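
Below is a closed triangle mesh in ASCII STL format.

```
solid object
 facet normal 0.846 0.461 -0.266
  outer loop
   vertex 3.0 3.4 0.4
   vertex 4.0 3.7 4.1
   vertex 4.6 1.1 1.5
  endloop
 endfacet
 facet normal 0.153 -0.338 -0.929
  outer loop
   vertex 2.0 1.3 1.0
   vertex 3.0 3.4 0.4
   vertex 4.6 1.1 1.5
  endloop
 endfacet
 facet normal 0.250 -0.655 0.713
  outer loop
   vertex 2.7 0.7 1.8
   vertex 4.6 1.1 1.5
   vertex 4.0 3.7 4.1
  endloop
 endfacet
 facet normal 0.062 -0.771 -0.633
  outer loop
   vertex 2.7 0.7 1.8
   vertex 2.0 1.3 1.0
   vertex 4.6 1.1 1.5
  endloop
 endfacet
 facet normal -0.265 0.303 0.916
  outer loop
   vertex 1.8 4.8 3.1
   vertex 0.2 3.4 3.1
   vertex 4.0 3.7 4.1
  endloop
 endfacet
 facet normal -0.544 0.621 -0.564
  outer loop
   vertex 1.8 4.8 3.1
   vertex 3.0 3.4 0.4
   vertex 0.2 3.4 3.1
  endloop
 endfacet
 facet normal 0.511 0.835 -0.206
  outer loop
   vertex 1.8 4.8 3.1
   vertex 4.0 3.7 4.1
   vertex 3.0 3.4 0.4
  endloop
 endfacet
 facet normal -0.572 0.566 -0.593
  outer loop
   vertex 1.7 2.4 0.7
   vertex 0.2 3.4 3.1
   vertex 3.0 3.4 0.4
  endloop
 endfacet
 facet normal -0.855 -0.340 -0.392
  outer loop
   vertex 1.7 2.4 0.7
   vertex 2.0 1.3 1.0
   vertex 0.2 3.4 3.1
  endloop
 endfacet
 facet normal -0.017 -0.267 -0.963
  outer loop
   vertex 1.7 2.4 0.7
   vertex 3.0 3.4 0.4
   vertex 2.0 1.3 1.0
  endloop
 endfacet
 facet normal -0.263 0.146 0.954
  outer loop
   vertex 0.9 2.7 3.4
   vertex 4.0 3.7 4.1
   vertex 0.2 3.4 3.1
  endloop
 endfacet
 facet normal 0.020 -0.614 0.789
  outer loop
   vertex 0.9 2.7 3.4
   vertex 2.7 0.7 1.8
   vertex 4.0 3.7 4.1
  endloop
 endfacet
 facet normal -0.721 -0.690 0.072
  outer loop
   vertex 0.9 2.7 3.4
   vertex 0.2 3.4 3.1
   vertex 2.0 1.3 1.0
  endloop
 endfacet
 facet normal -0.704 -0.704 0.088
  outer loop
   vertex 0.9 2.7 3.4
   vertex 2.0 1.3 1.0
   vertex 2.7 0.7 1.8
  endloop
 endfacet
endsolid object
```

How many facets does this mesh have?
14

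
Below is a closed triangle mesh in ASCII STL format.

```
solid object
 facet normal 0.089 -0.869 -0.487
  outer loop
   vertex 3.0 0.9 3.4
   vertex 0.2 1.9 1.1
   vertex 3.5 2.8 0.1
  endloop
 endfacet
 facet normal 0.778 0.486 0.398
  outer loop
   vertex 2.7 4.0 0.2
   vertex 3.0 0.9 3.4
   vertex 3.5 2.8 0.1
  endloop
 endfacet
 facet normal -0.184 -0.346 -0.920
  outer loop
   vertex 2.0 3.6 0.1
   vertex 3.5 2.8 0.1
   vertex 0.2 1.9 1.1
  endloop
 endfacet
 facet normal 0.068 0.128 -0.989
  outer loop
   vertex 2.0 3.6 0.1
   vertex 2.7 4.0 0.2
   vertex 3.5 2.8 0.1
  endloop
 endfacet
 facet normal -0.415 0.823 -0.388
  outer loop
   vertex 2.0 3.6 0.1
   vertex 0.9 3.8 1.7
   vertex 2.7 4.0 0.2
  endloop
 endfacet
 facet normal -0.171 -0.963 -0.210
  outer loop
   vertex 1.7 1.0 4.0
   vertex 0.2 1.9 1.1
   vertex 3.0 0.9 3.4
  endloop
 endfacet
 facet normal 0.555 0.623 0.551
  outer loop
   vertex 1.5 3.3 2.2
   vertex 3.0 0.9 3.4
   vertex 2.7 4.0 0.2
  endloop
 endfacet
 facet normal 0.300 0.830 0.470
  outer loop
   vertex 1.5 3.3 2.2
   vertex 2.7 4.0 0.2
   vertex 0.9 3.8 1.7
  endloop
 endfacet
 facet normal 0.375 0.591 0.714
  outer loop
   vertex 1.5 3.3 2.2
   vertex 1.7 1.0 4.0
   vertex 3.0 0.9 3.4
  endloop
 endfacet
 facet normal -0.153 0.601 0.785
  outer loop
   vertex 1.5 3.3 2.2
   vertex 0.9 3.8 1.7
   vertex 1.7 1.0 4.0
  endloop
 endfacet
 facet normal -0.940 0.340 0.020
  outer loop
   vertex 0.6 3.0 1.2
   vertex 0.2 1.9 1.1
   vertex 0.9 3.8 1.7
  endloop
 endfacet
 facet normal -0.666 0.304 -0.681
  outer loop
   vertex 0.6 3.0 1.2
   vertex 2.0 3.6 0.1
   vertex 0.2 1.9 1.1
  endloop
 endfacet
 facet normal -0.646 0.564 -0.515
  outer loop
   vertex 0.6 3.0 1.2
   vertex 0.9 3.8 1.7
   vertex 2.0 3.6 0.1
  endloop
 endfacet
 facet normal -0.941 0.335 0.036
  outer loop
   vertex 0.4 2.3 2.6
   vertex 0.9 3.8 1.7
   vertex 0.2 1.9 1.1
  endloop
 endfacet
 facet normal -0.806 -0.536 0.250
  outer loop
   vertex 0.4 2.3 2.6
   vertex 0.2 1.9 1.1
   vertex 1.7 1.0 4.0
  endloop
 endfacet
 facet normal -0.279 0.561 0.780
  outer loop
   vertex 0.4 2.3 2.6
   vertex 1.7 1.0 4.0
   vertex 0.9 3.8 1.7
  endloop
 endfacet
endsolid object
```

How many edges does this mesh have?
24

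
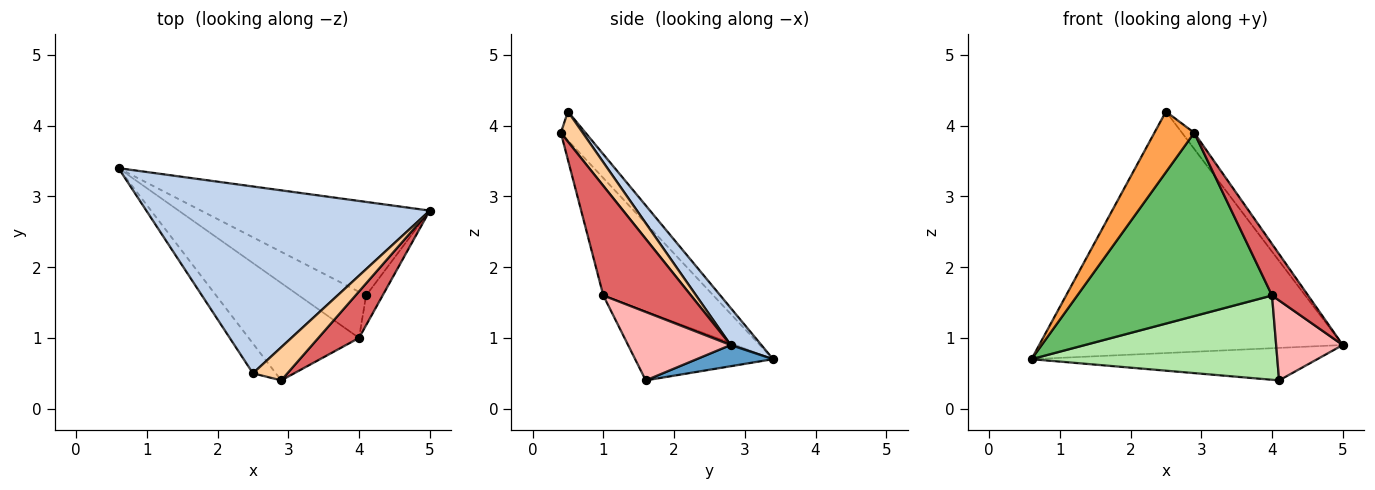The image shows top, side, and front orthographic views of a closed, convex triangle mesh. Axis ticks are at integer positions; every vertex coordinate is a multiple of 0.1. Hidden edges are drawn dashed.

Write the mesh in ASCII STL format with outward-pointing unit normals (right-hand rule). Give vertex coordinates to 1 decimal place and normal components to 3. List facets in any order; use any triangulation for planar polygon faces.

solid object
 facet normal 0.087 0.327 -0.941
  outer loop
   vertex 4.1 1.6 0.4
   vertex 0.6 3.4 0.7
   vertex 5.0 2.8 0.9
  endloop
 endfacet
 facet normal 0.080 0.788 0.610
  outer loop
   vertex 2.5 0.5 4.2
   vertex 5.0 2.8 0.9
   vertex 0.6 3.4 0.7
  endloop
 endfacet
 facet normal -0.486 -0.784 -0.386
  outer loop
   vertex 2.5 0.5 4.2
   vertex 0.6 3.4 0.7
   vertex 2.9 0.4 3.9
  endloop
 endfacet
 facet normal 0.617 0.345 0.708
  outer loop
   vertex 2.5 0.5 4.2
   vertex 2.9 0.4 3.9
   vertex 5.0 2.8 0.9
  endloop
 endfacet
 facet normal -0.447 -0.790 -0.420
  outer loop
   vertex 4.0 1.0 1.6
   vertex 2.9 0.4 3.9
   vertex 0.6 3.4 0.7
  endloop
 endfacet
 facet normal -0.442 -0.787 -0.430
  outer loop
   vertex 4.0 1.0 1.6
   vertex 0.6 3.4 0.7
   vertex 4.1 1.6 0.4
  endloop
 endfacet
 facet normal 0.875 -0.360 0.325
  outer loop
   vertex 4.0 1.0 1.6
   vertex 5.0 2.8 0.9
   vertex 2.9 0.4 3.9
  endloop
 endfacet
 facet normal 0.822 -0.534 -0.198
  outer loop
   vertex 4.0 1.0 1.6
   vertex 4.1 1.6 0.4
   vertex 5.0 2.8 0.9
  endloop
 endfacet
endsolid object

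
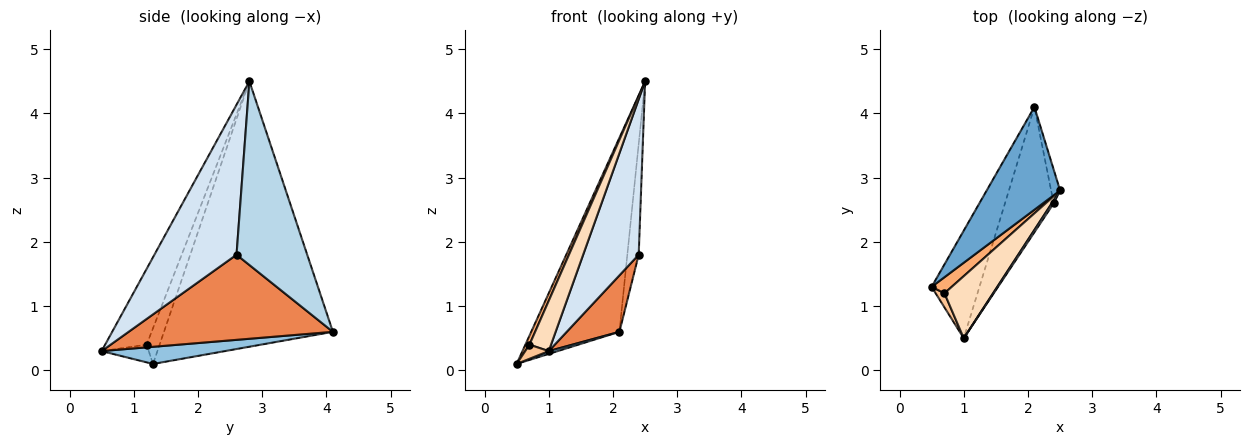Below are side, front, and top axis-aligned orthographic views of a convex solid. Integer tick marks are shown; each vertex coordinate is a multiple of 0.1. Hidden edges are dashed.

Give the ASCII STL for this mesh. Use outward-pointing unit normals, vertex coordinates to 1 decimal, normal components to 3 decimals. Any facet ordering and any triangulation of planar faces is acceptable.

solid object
 facet normal -0.861 0.449 0.238
  outer loop
   vertex 2.1 4.1 0.6
   vertex 0.5 1.3 0.1
   vertex 2.5 2.8 4.5
  endloop
 endfacet
 facet normal 0.337 -0.025 -0.941
  outer loop
   vertex 1.0 0.5 0.3
   vertex 0.5 1.3 0.1
   vertex 2.1 4.1 0.6
  endloop
 endfacet
 facet normal 0.986 0.159 -0.048
  outer loop
   vertex 2.4 2.6 1.8
   vertex 2.1 4.1 0.6
   vertex 2.5 2.8 4.5
  endloop
 endfacet
 facet normal 0.828 -0.560 0.011
  outer loop
   vertex 2.4 2.6 1.8
   vertex 2.5 2.8 4.5
   vertex 1.0 0.5 0.3
  endloop
 endfacet
 facet normal 0.847 -0.218 -0.485
  outer loop
   vertex 2.4 2.6 1.8
   vertex 1.0 0.5 0.3
   vertex 2.1 4.1 0.6
  endloop
 endfacet
 facet normal -0.841 -0.265 0.472
  outer loop
   vertex 0.7 1.2 0.4
   vertex 2.5 2.8 4.5
   vertex 0.5 1.3 0.1
  endloop
 endfacet
 facet normal -0.816 -0.408 0.408
  outer loop
   vertex 0.7 1.2 0.4
   vertex 0.5 1.3 0.1
   vertex 1.0 0.5 0.3
  endloop
 endfacet
 facet normal -0.771 -0.401 0.495
  outer loop
   vertex 0.7 1.2 0.4
   vertex 1.0 0.5 0.3
   vertex 2.5 2.8 4.5
  endloop
 endfacet
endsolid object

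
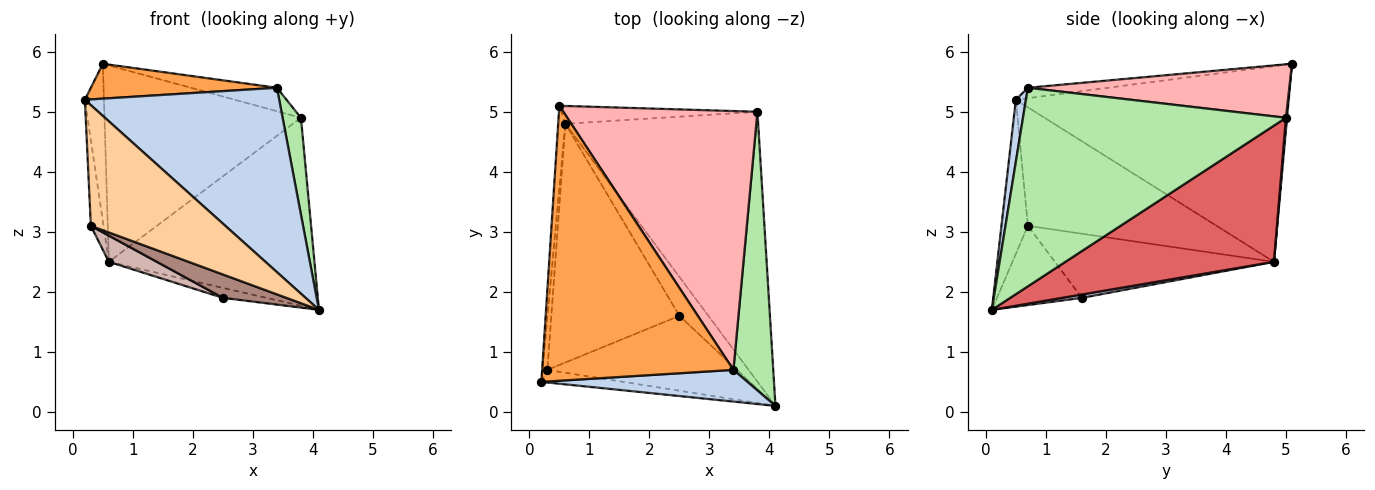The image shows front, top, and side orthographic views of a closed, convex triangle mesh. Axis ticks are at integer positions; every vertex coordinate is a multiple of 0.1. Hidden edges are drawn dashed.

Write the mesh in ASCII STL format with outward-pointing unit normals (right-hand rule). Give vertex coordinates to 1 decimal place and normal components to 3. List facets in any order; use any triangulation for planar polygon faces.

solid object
 facet normal -0.997 0.070 -0.037
  outer loop
   vertex 0.6 4.8 2.5
   vertex 0.2 0.5 5.2
   vertex 0.5 5.1 5.8
  endloop
 endfacet
 facet normal 0.051 -0.984 0.169
  outer loop
   vertex 3.4 0.7 5.4
   vertex 0.2 0.5 5.2
   vertex 4.1 0.1 1.7
  endloop
 endfacet
 facet normal -0.054 -0.126 0.991
  outer loop
   vertex 3.4 0.7 5.4
   vertex 0.5 5.1 5.8
   vertex 0.2 0.5 5.2
  endloop
 endfacet
 facet normal -0.192 -0.976 -0.102
  outer loop
   vertex 0.3 0.7 3.1
   vertex 4.1 0.1 1.7
   vertex 0.2 0.5 5.2
  endloop
 endfacet
 facet normal -0.997 0.067 -0.041
  outer loop
   vertex 0.3 0.7 3.1
   vertex 0.2 0.5 5.2
   vertex 0.6 4.8 2.5
  endloop
 endfacet
 facet normal 0.978 -0.068 0.196
  outer loop
   vertex 3.8 5.0 4.9
   vertex 3.4 0.7 5.4
   vertex 4.1 0.1 1.7
  endloop
 endfacet
 facet normal 0.502 0.494 -0.710
  outer loop
   vertex 3.8 5.0 4.9
   vertex 4.1 0.1 1.7
   vertex 0.6 4.8 2.5
  endloop
 endfacet
 facet normal 0.265 0.087 0.960
  outer loop
   vertex 3.8 5.0 4.9
   vertex 0.5 5.1 5.8
   vertex 3.4 0.7 5.4
  endloop
 endfacet
 facet normal 0.006 0.996 -0.090
  outer loop
   vertex 3.8 5.0 4.9
   vertex 0.6 4.8 2.5
   vertex 0.5 5.1 5.8
  endloop
 endfacet
 facet normal 0.110 0.246 -0.963
  outer loop
   vertex 2.5 1.6 1.9
   vertex 0.6 4.8 2.5
   vertex 4.1 0.1 1.7
  endloop
 endfacet
 facet normal -0.370 -0.277 -0.887
  outer loop
   vertex 2.5 1.6 1.9
   vertex 4.1 0.1 1.7
   vertex 0.3 0.7 3.1
  endloop
 endfacet
 facet normal -0.445 -0.098 -0.890
  outer loop
   vertex 2.5 1.6 1.9
   vertex 0.3 0.7 3.1
   vertex 0.6 4.8 2.5
  endloop
 endfacet
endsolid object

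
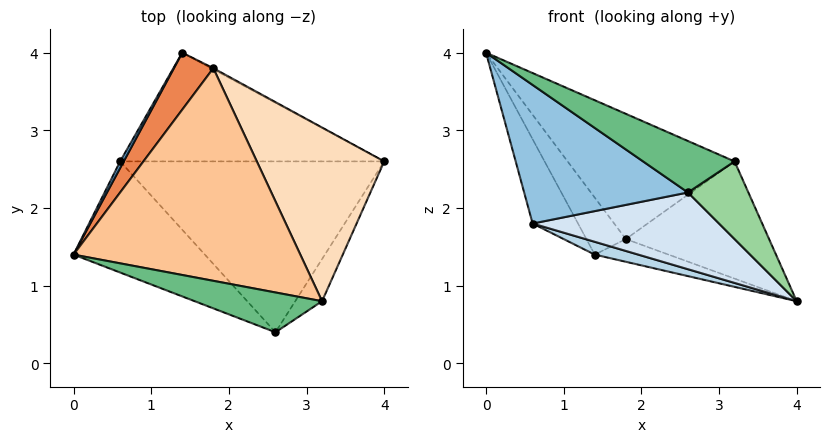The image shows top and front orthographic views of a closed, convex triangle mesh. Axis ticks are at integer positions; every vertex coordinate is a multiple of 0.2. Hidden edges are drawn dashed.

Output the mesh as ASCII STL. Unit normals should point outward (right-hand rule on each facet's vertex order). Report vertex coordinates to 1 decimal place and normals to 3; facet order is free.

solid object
 facet normal -0.863 0.504 0.040
  outer loop
   vertex 0.6 2.6 1.8
   vertex 0.0 1.4 4.0
   vertex 1.4 4.0 1.4
  endloop
 endfacet
 facet normal -0.591 -0.629 -0.504
  outer loop
   vertex 0.6 2.6 1.8
   vertex 2.6 0.4 2.2
   vertex 0.0 1.4 4.0
  endloop
 endfacet
 facet normal -0.280 -0.112 -0.953
  outer loop
   vertex 0.6 2.6 1.8
   vertex 1.4 4.0 1.4
   vertex 4.0 2.6 0.8
  endloop
 endfacet
 facet normal -0.259 -0.396 -0.881
  outer loop
   vertex 0.6 2.6 1.8
   vertex 4.0 2.6 0.8
   vertex 2.6 0.4 2.2
  endloop
 endfacet
 facet normal 0.000 0.707 0.707
  outer loop
   vertex 1.8 3.8 1.6
   vertex 1.4 4.0 1.4
   vertex 0.0 1.4 4.0
  endloop
 endfacet
 facet normal 0.465 0.884 -0.047
  outer loop
   vertex 1.8 3.8 1.6
   vertex 4.0 2.6 0.8
   vertex 1.4 4.0 1.4
  endloop
 endfacet
 facet normal 0.427 0.459 0.779
  outer loop
   vertex 3.2 0.8 2.6
   vertex 1.8 3.8 1.6
   vertex 0.0 1.4 4.0
  endloop
 endfacet
 facet normal 0.519 0.478 0.709
  outer loop
   vertex 3.2 0.8 2.6
   vertex 4.0 2.6 0.8
   vertex 1.8 3.8 1.6
  endloop
 endfacet
 facet normal 0.119 -0.785 0.608
  outer loop
   vertex 3.2 0.8 2.6
   vertex 0.0 1.4 4.0
   vertex 2.6 0.4 2.2
  endloop
 endfacet
 facet normal 0.671 -0.652 -0.354
  outer loop
   vertex 3.2 0.8 2.6
   vertex 2.6 0.4 2.2
   vertex 4.0 2.6 0.8
  endloop
 endfacet
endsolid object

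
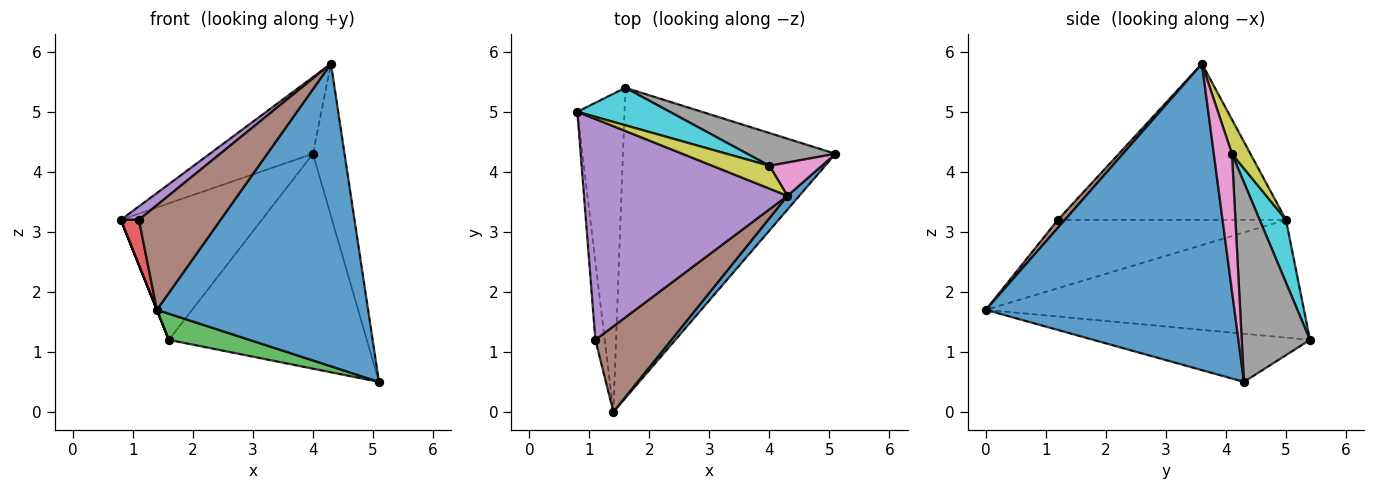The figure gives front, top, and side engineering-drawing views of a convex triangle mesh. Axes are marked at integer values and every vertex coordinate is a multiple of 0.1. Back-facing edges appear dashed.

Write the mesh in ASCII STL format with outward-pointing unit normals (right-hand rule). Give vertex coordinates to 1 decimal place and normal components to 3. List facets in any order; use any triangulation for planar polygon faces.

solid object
 facet normal 0.762 -0.647 0.029
  outer loop
   vertex 4.3 3.6 5.8
   vertex 1.4 0.0 1.7
   vertex 5.1 4.3 0.5
  endloop
 endfacet
 facet normal -0.928 0.000 -0.371
  outer loop
   vertex 1.6 5.4 1.2
   vertex 1.4 0.0 1.7
   vertex 0.8 5.0 3.2
  endloop
 endfacet
 facet normal -0.220 -0.082 -0.972
  outer loop
   vertex 1.6 5.4 1.2
   vertex 5.1 4.3 0.5
   vertex 1.4 0.0 1.7
  endloop
 endfacet
 facet normal -0.988 -0.078 -0.135
  outer loop
   vertex 1.1 1.2 3.2
   vertex 0.8 5.0 3.2
   vertex 1.4 0.0 1.7
  endloop
 endfacet
 facet normal -0.608 -0.048 0.793
  outer loop
   vertex 1.1 1.2 3.2
   vertex 4.3 3.6 5.8
   vertex 0.8 5.0 3.2
  endloop
 endfacet
 facet normal 0.066 -0.773 0.631
  outer loop
   vertex 1.1 1.2 3.2
   vertex 1.4 0.0 1.7
   vertex 4.3 3.6 5.8
  endloop
 endfacet
 facet normal 0.489 0.852 0.186
  outer loop
   vertex 4.0 4.1 4.3
   vertex 4.3 3.6 5.8
   vertex 5.1 4.3 0.5
  endloop
 endfacet
 facet normal 0.323 0.936 0.143
  outer loop
   vertex 4.0 4.1 4.3
   vertex 5.1 4.3 0.5
   vertex 1.6 5.4 1.2
  endloop
 endfacet
 facet normal 0.169 0.945 0.281
  outer loop
   vertex 4.0 4.1 4.3
   vertex 0.8 5.0 3.2
   vertex 4.3 3.6 5.8
  endloop
 endfacet
 facet normal 0.177 0.949 0.261
  outer loop
   vertex 4.0 4.1 4.3
   vertex 1.6 5.4 1.2
   vertex 0.8 5.0 3.2
  endloop
 endfacet
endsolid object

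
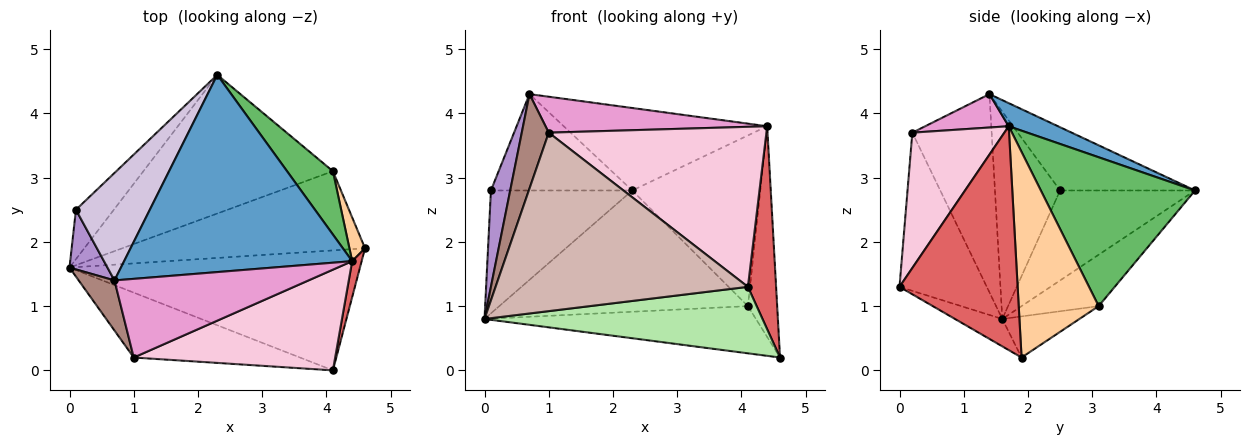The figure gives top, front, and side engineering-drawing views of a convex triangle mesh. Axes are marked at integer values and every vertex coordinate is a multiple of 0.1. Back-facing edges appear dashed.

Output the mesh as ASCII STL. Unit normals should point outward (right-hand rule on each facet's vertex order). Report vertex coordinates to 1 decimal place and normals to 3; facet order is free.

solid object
 facet normal 0.093 0.384 0.919
  outer loop
   vertex 4.4 1.7 3.8
   vertex 2.3 4.6 2.8
   vertex 0.7 1.4 4.3
  endloop
 endfacet
 facet normal -0.144 0.507 -0.850
  outer loop
   vertex 4.1 3.1 1.0
   vertex 4.6 1.9 0.2
   vertex 0.0 1.6 0.8
  endloop
 endfacet
 facet normal -0.200 0.645 -0.738
  outer loop
   vertex 4.1 3.1 1.0
   vertex 0.0 1.6 0.8
   vertex 2.3 4.6 2.8
  endloop
 endfacet
 facet normal 0.937 0.343 0.071
  outer loop
   vertex 4.1 3.1 1.0
   vertex 4.4 1.7 3.8
   vertex 4.6 1.9 0.2
  endloop
 endfacet
 facet normal 0.749 0.622 0.231
  outer loop
   vertex 4.1 3.1 1.0
   vertex 2.3 4.6 2.8
   vertex 4.4 1.7 3.8
  endloop
 endfacet
 facet normal -0.082 -0.483 -0.872
  outer loop
   vertex 4.1 0.0 1.3
   vertex 0.0 1.6 0.8
   vertex 4.6 1.9 0.2
  endloop
 endfacet
 facet normal 0.972 -0.232 0.041
  outer loop
   vertex 4.1 0.0 1.3
   vertex 4.6 1.9 0.2
   vertex 4.4 1.7 3.8
  endloop
 endfacet
 facet normal -0.663 0.695 -0.279
  outer loop
   vertex 0.1 2.5 2.8
   vertex 2.3 4.6 2.8
   vertex 0.0 1.6 0.8
  endloop
 endfacet
 facet normal -0.944 -0.279 0.173
  outer loop
   vertex 0.1 2.5 2.8
   vertex 0.0 1.6 0.8
   vertex 0.7 1.4 4.3
  endloop
 endfacet
 facet normal -0.537 0.563 0.628
  outer loop
   vertex 0.1 2.5 2.8
   vertex 0.7 1.4 4.3
   vertex 2.3 4.6 2.8
  endloop
 endfacet
 facet normal -0.933 -0.318 0.168
  outer loop
   vertex 1.0 0.2 3.7
   vertex 0.7 1.4 4.3
   vertex 0.0 1.6 0.8
  endloop
 endfacet
 facet normal -0.309 -0.894 -0.325
  outer loop
   vertex 1.0 0.2 3.7
   vertex 0.0 1.6 0.8
   vertex 4.1 0.0 1.3
  endloop
 endfacet
 facet normal 0.155 -0.411 0.899
  outer loop
   vertex 1.0 0.2 3.7
   vertex 4.4 1.7 3.8
   vertex 0.7 1.4 4.3
  endloop
 endfacet
 facet normal 0.337 -0.797 0.501
  outer loop
   vertex 1.0 0.2 3.7
   vertex 4.1 0.0 1.3
   vertex 4.4 1.7 3.8
  endloop
 endfacet
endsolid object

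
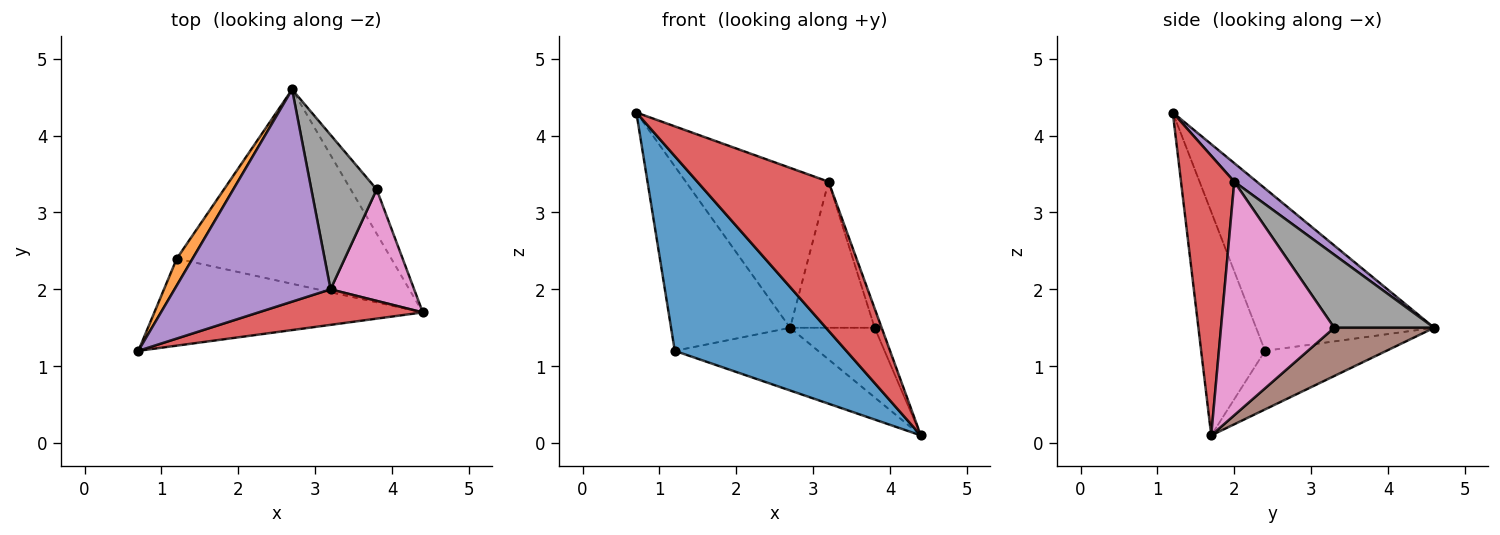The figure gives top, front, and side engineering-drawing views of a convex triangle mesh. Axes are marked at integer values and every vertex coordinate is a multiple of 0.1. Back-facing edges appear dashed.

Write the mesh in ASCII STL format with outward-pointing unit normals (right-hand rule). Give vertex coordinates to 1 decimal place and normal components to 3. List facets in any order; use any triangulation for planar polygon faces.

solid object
 facet normal -0.322 -0.864 -0.386
  outer loop
   vertex 1.2 2.4 1.2
   vertex 4.4 1.7 0.1
   vertex 0.7 1.2 4.3
  endloop
 endfacet
 facet normal -0.829 0.554 0.081
  outer loop
   vertex 1.2 2.4 1.2
   vertex 0.7 1.2 4.3
   vertex 2.7 4.6 1.5
  endloop
 endfacet
 facet normal -0.252 0.297 -0.921
  outer loop
   vertex 1.2 2.4 1.2
   vertex 2.7 4.6 1.5
   vertex 4.4 1.7 0.1
  endloop
 endfacet
 facet normal 0.367 -0.905 0.216
  outer loop
   vertex 3.2 2.0 3.4
   vertex 0.7 1.2 4.3
   vertex 4.4 1.7 0.1
  endloop
 endfacet
 facet normal 0.094 0.599 0.795
  outer loop
   vertex 3.2 2.0 3.4
   vertex 2.7 4.6 1.5
   vertex 0.7 1.2 4.3
  endloop
 endfacet
 facet normal 0.706 0.597 -0.380
  outer loop
   vertex 3.8 3.3 1.5
   vertex 4.4 1.7 0.1
   vertex 2.7 4.6 1.5
  endloop
 endfacet
 facet normal 0.940 0.058 0.337
  outer loop
   vertex 3.8 3.3 1.5
   vertex 3.2 2.0 3.4
   vertex 4.4 1.7 0.1
  endloop
 endfacet
 facet normal 0.630 0.533 0.564
  outer loop
   vertex 3.8 3.3 1.5
   vertex 2.7 4.6 1.5
   vertex 3.2 2.0 3.4
  endloop
 endfacet
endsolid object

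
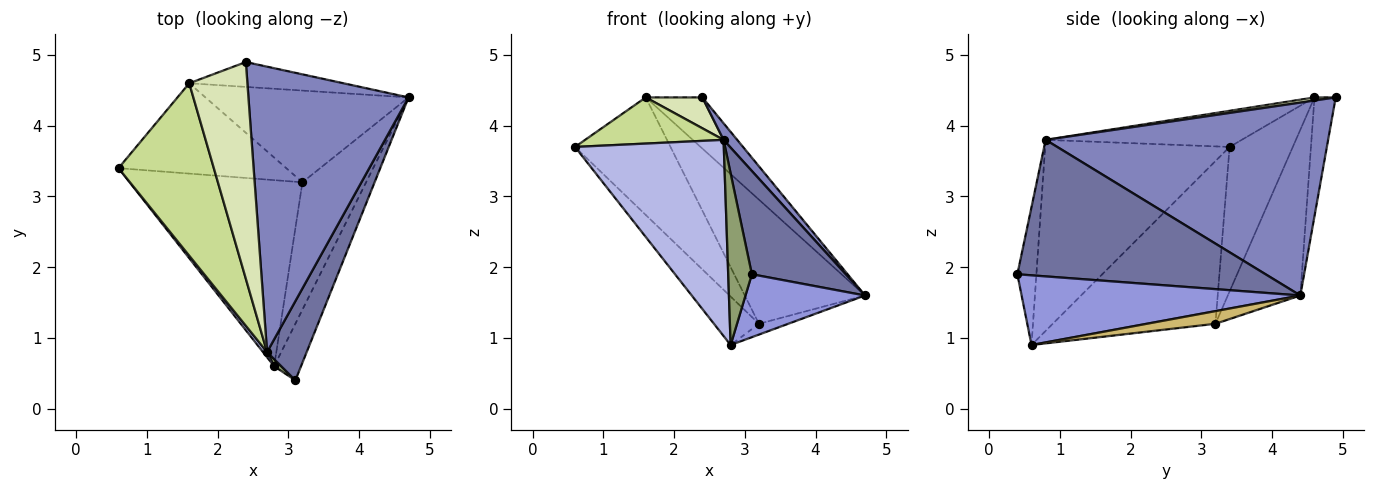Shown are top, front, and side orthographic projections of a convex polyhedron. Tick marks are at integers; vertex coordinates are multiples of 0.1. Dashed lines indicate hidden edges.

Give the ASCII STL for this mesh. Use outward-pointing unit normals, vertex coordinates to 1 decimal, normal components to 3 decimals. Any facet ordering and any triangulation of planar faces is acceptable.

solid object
 facet normal 0.903 -0.341 0.262
  outer loop
   vertex 2.7 0.8 3.8
   vertex 3.1 0.4 1.9
   vertex 4.7 4.4 1.6
  endloop
 endfacet
 facet normal 0.769 -0.037 0.638
  outer loop
   vertex 2.7 0.8 3.8
   vertex 4.7 4.4 1.6
   vertex 2.4 4.9 4.4
  endloop
 endfacet
 facet normal 0.866 -0.372 -0.334
  outer loop
   vertex 2.8 0.6 0.9
   vertex 4.7 4.4 1.6
   vertex 3.1 0.4 1.9
  endloop
 endfacet
 facet normal -0.778 -0.628 0.016
  outer loop
   vertex 2.8 0.6 0.9
   vertex 2.7 0.8 3.8
   vertex 0.6 3.4 3.7
  endloop
 endfacet
 facet normal -0.626 -0.779 0.032
  outer loop
   vertex 2.8 0.6 0.9
   vertex 3.1 0.4 1.9
   vertex 2.7 0.8 3.8
  endloop
 endfacet
 facet normal -0.320 0.852 -0.415
  outer loop
   vertex 1.6 4.6 4.4
   vertex 2.4 4.9 4.4
   vertex 4.7 4.4 1.6
  endloop
 endfacet
 facet normal -0.344 -0.243 0.907
  outer loop
   vertex 1.6 4.6 4.4
   vertex 0.6 3.4 3.7
   vertex 2.7 0.8 3.8
  endloop
 endfacet
 facet normal 0.053 -0.141 0.989
  outer loop
   vertex 1.6 4.6 4.4
   vertex 2.7 0.8 3.8
   vertex 2.4 4.9 4.4
  endloop
 endfacet
 facet normal -0.674 0.186 -0.715
  outer loop
   vertex 3.2 3.2 1.2
   vertex 2.8 0.6 0.9
   vertex 0.6 3.4 3.7
  endloop
 endfacet
 facet normal 0.194 0.083 -0.977
  outer loop
   vertex 3.2 3.2 1.2
   vertex 4.7 4.4 1.6
   vertex 2.8 0.6 0.9
  endloop
 endfacet
 facet normal -0.465 0.702 -0.540
  outer loop
   vertex 3.2 3.2 1.2
   vertex 0.6 3.4 3.7
   vertex 1.6 4.6 4.4
  endloop
 endfacet
 facet normal -0.436 0.724 -0.535
  outer loop
   vertex 3.2 3.2 1.2
   vertex 1.6 4.6 4.4
   vertex 4.7 4.4 1.6
  endloop
 endfacet
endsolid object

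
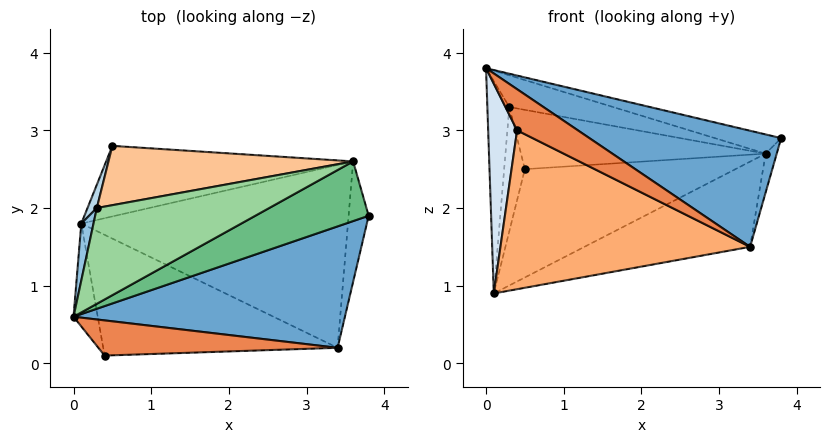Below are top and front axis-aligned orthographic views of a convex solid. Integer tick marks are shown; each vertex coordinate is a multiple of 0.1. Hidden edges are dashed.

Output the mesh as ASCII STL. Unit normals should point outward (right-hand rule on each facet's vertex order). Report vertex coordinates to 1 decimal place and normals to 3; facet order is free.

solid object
 facet normal 0.377 -0.640 0.669
  outer loop
   vertex 3.4 0.2 1.5
   vertex 3.8 1.9 2.9
   vertex 0.0 0.6 3.8
  endloop
 endfacet
 facet normal -0.971 0.230 0.062
  outer loop
   vertex 0.3 2.0 3.3
   vertex 0.1 1.8 0.9
   vertex 0.0 0.6 3.8
  endloop
 endfacet
 facet normal -0.954 0.294 0.055
  outer loop
   vertex 0.3 2.0 3.3
   vertex 0.5 2.8 2.5
   vertex 0.1 1.8 0.9
  endloop
 endfacet
 facet normal -0.895 -0.401 -0.197
  outer loop
   vertex 0.4 0.1 3.0
   vertex 0.0 0.6 3.8
   vertex 0.1 1.8 0.9
  endloop
 endfacet
 facet normal 0.331 -0.717 0.614
  outer loop
   vertex 0.4 0.1 3.0
   vertex 3.4 0.2 1.5
   vertex 0.0 0.6 3.8
  endloop
 endfacet
 facet normal -0.266 -0.767 -0.583
  outer loop
   vertex 0.4 0.1 3.0
   vertex 0.1 1.8 0.9
   vertex 3.4 0.2 1.5
  endloop
 endfacet
 facet normal 0.000 0.707 0.707
  outer loop
   vertex 3.6 2.6 2.7
   vertex 0.5 2.8 2.5
   vertex 0.3 2.0 3.3
  endloop
 endfacet
 facet normal 0.089 0.834 -0.544
  outer loop
   vertex 3.6 2.6 2.7
   vertex 0.1 1.8 0.9
   vertex 0.5 2.8 2.5
  endloop
 endfacet
 facet normal 0.120 0.304 0.945
  outer loop
   vertex 3.6 2.6 2.7
   vertex 0.0 0.6 3.8
   vertex 3.8 1.9 2.9
  endloop
 endfacet
 facet normal 0.115 0.312 0.943
  outer loop
   vertex 3.6 2.6 2.7
   vertex 0.3 2.0 3.3
   vertex 0.0 0.6 3.8
  endloop
 endfacet
 facet normal 0.897 0.136 -0.421
  outer loop
   vertex 3.6 2.6 2.7
   vertex 3.8 1.9 2.9
   vertex 3.4 0.2 1.5
  endloop
 endfacet
 facet normal 0.347 0.396 -0.850
  outer loop
   vertex 3.6 2.6 2.7
   vertex 3.4 0.2 1.5
   vertex 0.1 1.8 0.9
  endloop
 endfacet
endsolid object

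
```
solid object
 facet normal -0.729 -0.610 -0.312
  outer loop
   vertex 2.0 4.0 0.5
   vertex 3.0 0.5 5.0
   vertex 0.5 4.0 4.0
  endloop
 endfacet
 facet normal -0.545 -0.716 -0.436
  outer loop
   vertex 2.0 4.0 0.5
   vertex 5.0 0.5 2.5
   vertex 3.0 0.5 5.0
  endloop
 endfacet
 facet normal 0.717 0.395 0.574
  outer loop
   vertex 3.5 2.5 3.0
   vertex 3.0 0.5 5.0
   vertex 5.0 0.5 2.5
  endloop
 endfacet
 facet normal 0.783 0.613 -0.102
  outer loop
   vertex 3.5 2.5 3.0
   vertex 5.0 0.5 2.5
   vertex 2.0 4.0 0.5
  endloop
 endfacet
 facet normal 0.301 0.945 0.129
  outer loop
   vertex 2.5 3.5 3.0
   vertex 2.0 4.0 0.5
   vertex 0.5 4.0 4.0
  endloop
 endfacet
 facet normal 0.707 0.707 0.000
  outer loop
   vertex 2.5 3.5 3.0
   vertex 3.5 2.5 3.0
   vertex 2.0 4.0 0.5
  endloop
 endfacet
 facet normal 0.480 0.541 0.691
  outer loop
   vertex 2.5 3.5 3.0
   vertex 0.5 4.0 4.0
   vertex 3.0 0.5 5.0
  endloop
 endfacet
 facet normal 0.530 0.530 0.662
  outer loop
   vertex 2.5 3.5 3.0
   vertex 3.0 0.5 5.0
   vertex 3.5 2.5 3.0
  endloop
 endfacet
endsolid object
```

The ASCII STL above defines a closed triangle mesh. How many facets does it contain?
8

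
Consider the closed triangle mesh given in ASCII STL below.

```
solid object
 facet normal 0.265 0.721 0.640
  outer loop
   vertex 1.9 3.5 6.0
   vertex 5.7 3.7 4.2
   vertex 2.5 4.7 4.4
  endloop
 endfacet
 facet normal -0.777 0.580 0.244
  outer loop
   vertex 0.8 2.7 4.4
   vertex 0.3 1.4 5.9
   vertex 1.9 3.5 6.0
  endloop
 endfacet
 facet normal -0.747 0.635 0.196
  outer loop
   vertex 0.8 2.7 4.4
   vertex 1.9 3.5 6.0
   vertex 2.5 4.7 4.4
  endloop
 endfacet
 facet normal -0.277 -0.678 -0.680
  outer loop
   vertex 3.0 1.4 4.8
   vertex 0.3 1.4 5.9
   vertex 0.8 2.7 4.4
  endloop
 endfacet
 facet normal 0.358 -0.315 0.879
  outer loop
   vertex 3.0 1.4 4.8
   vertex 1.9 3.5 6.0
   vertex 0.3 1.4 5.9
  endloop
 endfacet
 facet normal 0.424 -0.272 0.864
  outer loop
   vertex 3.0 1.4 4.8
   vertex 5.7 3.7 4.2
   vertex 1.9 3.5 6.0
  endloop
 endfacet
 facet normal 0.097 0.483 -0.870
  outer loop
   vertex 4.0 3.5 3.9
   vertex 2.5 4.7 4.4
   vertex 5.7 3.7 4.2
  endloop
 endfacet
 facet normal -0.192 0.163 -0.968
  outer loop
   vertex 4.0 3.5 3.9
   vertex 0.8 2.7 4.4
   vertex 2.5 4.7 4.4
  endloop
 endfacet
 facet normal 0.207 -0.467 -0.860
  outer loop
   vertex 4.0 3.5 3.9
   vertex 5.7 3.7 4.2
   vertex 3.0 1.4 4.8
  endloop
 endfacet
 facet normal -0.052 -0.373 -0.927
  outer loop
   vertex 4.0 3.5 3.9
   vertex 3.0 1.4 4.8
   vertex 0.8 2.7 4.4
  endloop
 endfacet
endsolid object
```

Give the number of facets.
10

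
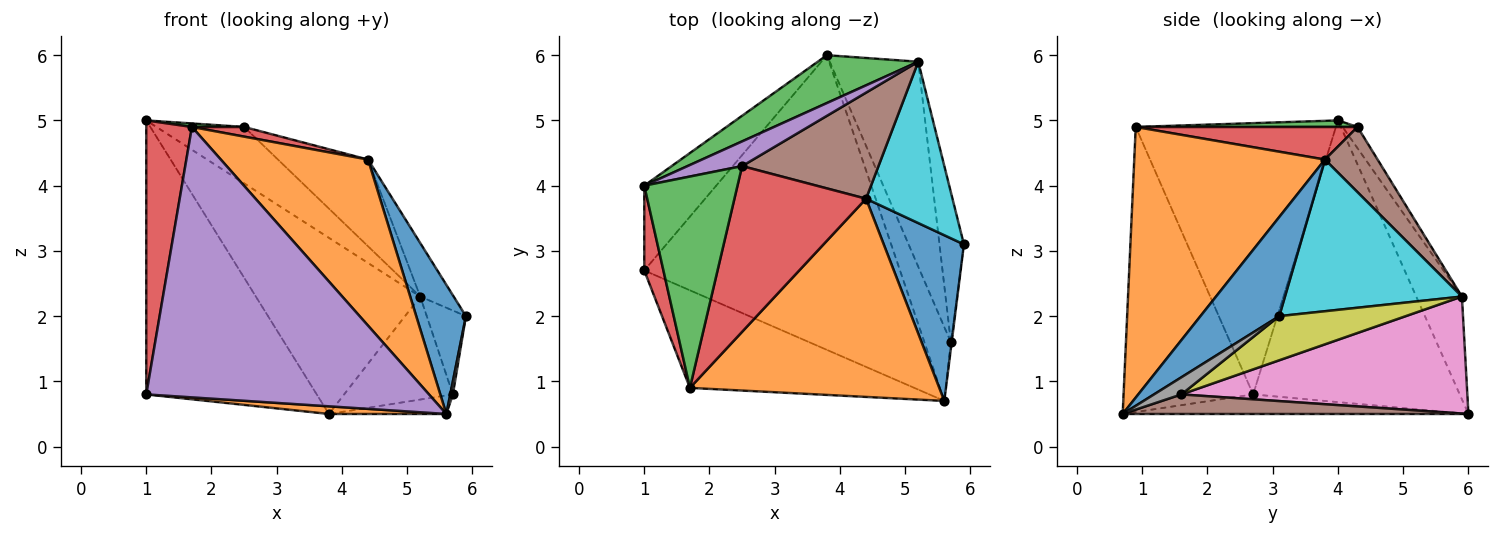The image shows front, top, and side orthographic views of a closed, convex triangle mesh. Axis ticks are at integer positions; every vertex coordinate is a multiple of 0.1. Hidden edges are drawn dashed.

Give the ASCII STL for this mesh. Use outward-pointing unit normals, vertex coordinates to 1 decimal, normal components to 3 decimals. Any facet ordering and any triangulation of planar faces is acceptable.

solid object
 facet normal -0.757 0.624 -0.193
  outer loop
   vertex 1.0 2.7 0.8
   vertex 1.0 4.0 5.0
   vertex 3.8 6.0 0.5
  endloop
 endfacet
 facet normal -0.076 -0.026 -0.997
  outer loop
   vertex 1.0 2.7 0.8
   vertex 3.8 6.0 0.5
   vertex 5.6 0.7 0.5
  endloop
 endfacet
 facet normal -0.259 0.932 0.253
  outer loop
   vertex 5.2 5.9 2.3
   vertex 3.8 6.0 0.5
   vertex 1.0 4.0 5.0
  endloop
 endfacet
 facet normal -0.973 -0.222 0.069
  outer loop
   vertex 1.7 0.9 4.9
   vertex 1.0 4.0 5.0
   vertex 1.0 2.7 0.8
  endloop
 endfacet
 facet normal -0.396 -0.864 -0.312
  outer loop
   vertex 1.7 0.9 4.9
   vertex 1.0 2.7 0.8
   vertex 5.6 0.7 0.5
  endloop
 endfacet
 facet normal 0.583 0.198 -0.788
  outer loop
   vertex 5.7 1.6 0.8
   vertex 5.6 0.7 0.5
   vertex 3.8 6.0 0.5
  endloop
 endfacet
 facet normal 0.763 0.290 -0.577
  outer loop
   vertex 5.7 1.6 0.8
   vertex 3.8 6.0 0.5
   vertex 5.2 5.9 2.3
  endloop
 endfacet
 facet normal 0.994 -0.095 -0.047
  outer loop
   vertex 5.7 1.6 0.8
   vertex 5.9 3.1 2.0
   vertex 5.6 0.7 0.5
  endloop
 endfacet
 facet normal 0.845 0.261 -0.467
  outer loop
   vertex 5.7 1.6 0.8
   vertex 5.2 5.9 2.3
   vertex 5.9 3.1 2.0
  endloop
 endfacet
 facet normal 0.857 0.162 0.489
  outer loop
   vertex 4.4 3.8 4.4
   vertex 5.9 3.1 2.0
   vertex 5.2 5.9 2.3
  endloop
 endfacet
 facet normal 0.698 -0.440 0.565
  outer loop
   vertex 4.4 3.8 4.4
   vertex 5.6 0.7 0.5
   vertex 5.9 3.1 2.0
  endloop
 endfacet
 facet normal 0.639 -0.494 0.589
  outer loop
   vertex 4.4 3.8 4.4
   vertex 1.7 0.9 4.9
   vertex 5.6 0.7 0.5
  endloop
 endfacet
 facet normal 0.070 -0.016 0.997
  outer loop
   vertex 2.5 4.3 4.9
   vertex 1.0 4.0 5.0
   vertex 1.7 0.9 4.9
  endloop
 endfacet
 facet normal 0.240 -0.057 0.969
  outer loop
   vertex 2.5 4.3 4.9
   vertex 1.7 0.9 4.9
   vertex 4.4 3.8 4.4
  endloop
 endfacet
 facet normal -0.155 0.905 0.396
  outer loop
   vertex 2.5 4.3 4.9
   vertex 5.2 5.9 2.3
   vertex 1.0 4.0 5.0
  endloop
 endfacet
 facet normal 0.347 0.594 0.726
  outer loop
   vertex 2.5 4.3 4.9
   vertex 4.4 3.8 4.4
   vertex 5.2 5.9 2.3
  endloop
 endfacet
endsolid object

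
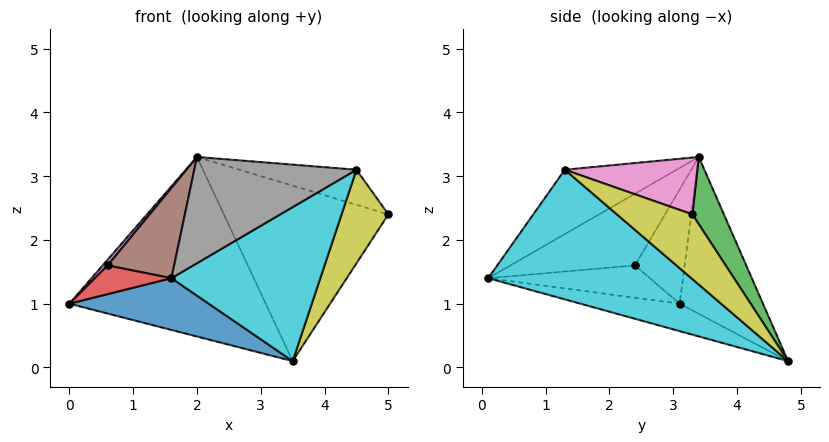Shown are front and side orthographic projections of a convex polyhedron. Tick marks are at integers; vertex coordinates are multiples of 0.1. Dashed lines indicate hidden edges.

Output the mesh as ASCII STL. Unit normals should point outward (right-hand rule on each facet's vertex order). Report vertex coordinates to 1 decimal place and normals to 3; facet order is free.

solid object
 facet normal -0.148 -0.208 -0.967
  outer loop
   vertex 3.5 4.8 0.1
   vertex 1.6 0.1 1.4
   vertex 0.0 3.1 1.0
  endloop
 endfacet
 facet normal -0.382 0.899 0.215
  outer loop
   vertex 2.0 3.4 3.3
   vertex 3.5 4.8 0.1
   vertex 0.0 3.1 1.0
  endloop
 endfacet
 facet normal 0.167 0.872 0.460
  outer loop
   vertex 2.0 3.4 3.3
   vertex 5.0 3.3 2.4
   vertex 3.5 4.8 0.1
  endloop
 endfacet
 facet normal -0.838 -0.397 0.375
  outer loop
   vertex 0.6 2.4 1.6
   vertex 0.0 3.1 1.0
   vertex 1.6 0.1 1.4
  endloop
 endfacet
 facet normal -0.748 -0.075 0.660
  outer loop
   vertex 0.6 2.4 1.6
   vertex 2.0 3.4 3.3
   vertex 0.0 3.1 1.0
  endloop
 endfacet
 facet normal -0.623 -0.332 0.708
  outer loop
   vertex 0.6 2.4 1.6
   vertex 1.6 0.1 1.4
   vertex 2.0 3.4 3.3
  endloop
 endfacet
 facet normal 0.286 0.252 0.925
  outer loop
   vertex 4.5 1.3 3.1
   vertex 5.0 3.3 2.4
   vertex 2.0 3.4 3.3
  endloop
 endfacet
 facet normal -0.308 -0.446 0.840
  outer loop
   vertex 4.5 1.3 3.1
   vertex 2.0 3.4 3.3
   vertex 1.6 0.1 1.4
  endloop
 endfacet
 facet normal 0.632 -0.392 -0.668
  outer loop
   vertex 4.5 1.3 3.1
   vertex 3.5 4.8 0.1
   vertex 5.0 3.3 2.4
  endloop
 endfacet
 facet normal 0.582 -0.427 -0.692
  outer loop
   vertex 4.5 1.3 3.1
   vertex 1.6 0.1 1.4
   vertex 3.5 4.8 0.1
  endloop
 endfacet
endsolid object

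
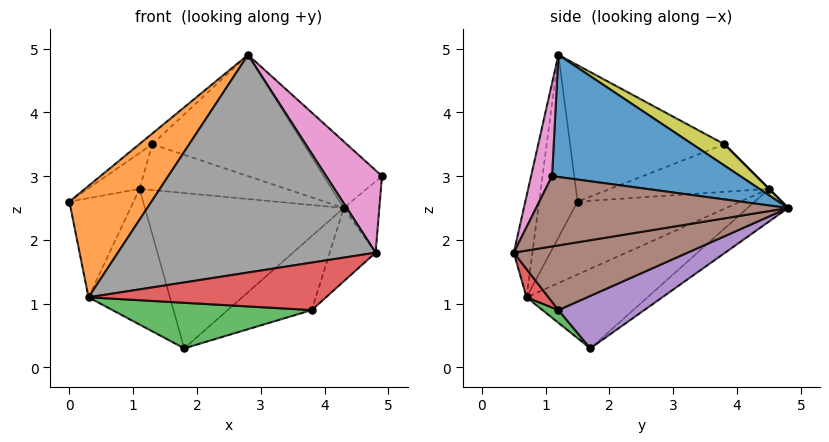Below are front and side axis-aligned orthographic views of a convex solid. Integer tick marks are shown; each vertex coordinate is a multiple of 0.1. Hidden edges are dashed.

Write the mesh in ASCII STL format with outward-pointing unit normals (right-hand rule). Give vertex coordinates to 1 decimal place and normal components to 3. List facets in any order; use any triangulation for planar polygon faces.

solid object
 facet normal 0.662 0.205 0.721
  outer loop
   vertex 2.8 1.2 4.9
   vertex 4.9 1.1 3.0
   vertex 4.3 4.8 2.5
  endloop
 endfacet
 facet normal -0.394 -0.841 0.370
  outer loop
   vertex 0.3 0.7 1.1
   vertex 2.8 1.2 4.9
   vertex 0.0 1.5 2.6
  endloop
 endfacet
 facet normal -0.131 0.642 -0.756
  outer loop
   vertex 1.1 4.5 2.8
   vertex 4.3 4.8 2.5
   vertex 1.8 1.7 0.3
  endloop
 endfacet
 facet normal -0.869 0.342 -0.357
  outer loop
   vertex 1.1 4.5 2.8
   vertex 0.3 0.7 1.1
   vertex 0.0 1.5 2.6
  endloop
 endfacet
 facet normal -0.630 0.424 -0.651
  outer loop
   vertex 1.1 4.5 2.8
   vertex 1.8 1.7 0.3
   vertex 0.3 0.7 1.1
  endloop
 endfacet
 facet normal 0.979 0.138 -0.151
  outer loop
   vertex 4.8 0.5 1.8
   vertex 4.3 4.8 2.5
   vertex 4.9 1.1 3.0
  endloop
 endfacet
 facet normal 0.323 -0.857 0.402
  outer loop
   vertex 4.8 0.5 1.8
   vertex 4.9 1.1 3.0
   vertex 2.8 1.2 4.9
  endloop
 endfacet
 facet normal -0.071 -0.982 0.176
  outer loop
   vertex 4.8 0.5 1.8
   vertex 2.8 1.2 4.9
   vertex 0.3 0.7 1.1
  endloop
 endfacet
 facet normal 0.109 0.519 0.847
  outer loop
   vertex 1.3 3.8 3.5
   vertex 2.8 1.2 4.9
   vertex 4.3 4.8 2.5
  endloop
 endfacet
 facet normal 0.000 0.707 0.707
  outer loop
   vertex 1.3 3.8 3.5
   vertex 4.3 4.8 2.5
   vertex 1.1 4.5 2.8
  endloop
 endfacet
 facet normal -0.630 0.053 0.774
  outer loop
   vertex 1.3 3.8 3.5
   vertex 0.0 1.5 2.6
   vertex 2.8 1.2 4.9
  endloop
 endfacet
 facet normal -0.822 0.268 0.503
  outer loop
   vertex 1.3 3.8 3.5
   vertex 1.1 4.5 2.8
   vertex 0.0 1.5 2.6
  endloop
 endfacet
 facet normal 0.054 -0.672 -0.739
  outer loop
   vertex 3.8 1.2 0.9
   vertex 0.3 0.7 1.1
   vertex 1.8 1.7 0.3
  endloop
 endfacet
 facet normal 0.069 -0.749 -0.659
  outer loop
   vertex 3.8 1.2 0.9
   vertex 4.8 0.5 1.8
   vertex 0.3 0.7 1.1
  endloop
 endfacet
 facet normal 0.347 0.340 -0.874
  outer loop
   vertex 3.8 1.2 0.9
   vertex 1.8 1.7 0.3
   vertex 4.3 4.8 2.5
  endloop
 endfacet
 facet normal 0.727 0.192 -0.659
  outer loop
   vertex 3.8 1.2 0.9
   vertex 4.3 4.8 2.5
   vertex 4.8 0.5 1.8
  endloop
 endfacet
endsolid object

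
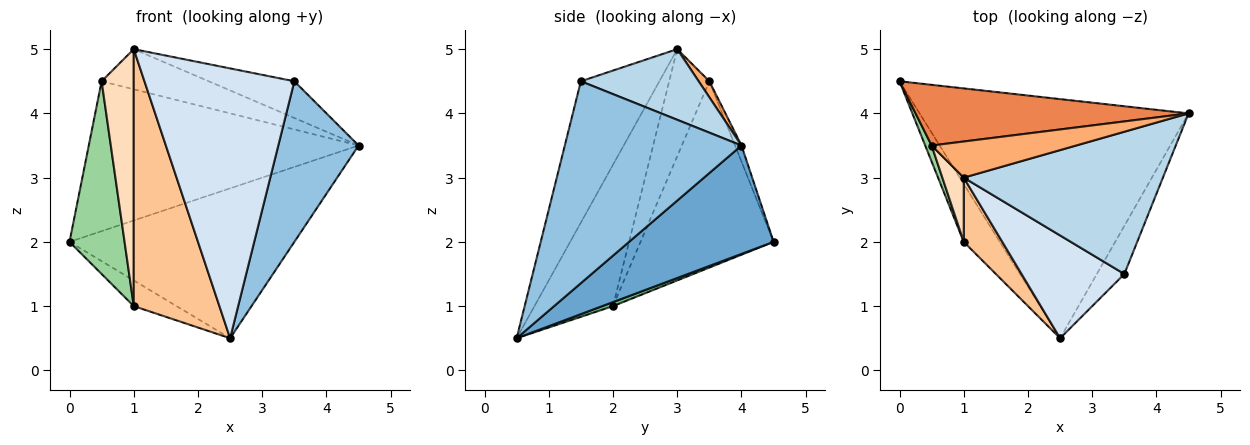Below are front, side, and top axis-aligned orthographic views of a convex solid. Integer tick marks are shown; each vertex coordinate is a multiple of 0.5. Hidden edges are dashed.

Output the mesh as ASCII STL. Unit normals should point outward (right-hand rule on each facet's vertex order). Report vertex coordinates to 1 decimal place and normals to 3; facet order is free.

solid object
 facet normal 0.323 0.503 -0.802
  outer loop
   vertex 2.5 0.5 0.5
   vertex 0.0 4.5 2.0
   vertex 4.5 4.0 3.5
  endloop
 endfacet
 facet normal 0.903 -0.411 -0.123
  outer loop
   vertex 3.5 1.5 4.5
   vertex 2.5 0.5 0.5
   vertex 4.5 4.0 3.5
  endloop
 endfacet
 facet normal 0.325 0.236 0.916
  outer loop
   vertex 3.5 1.5 4.5
   vertex 4.5 4.0 3.5
   vertex 1.0 3.0 5.0
  endloop
 endfacet
 facet normal -0.440 -0.839 0.320
  outer loop
   vertex 3.5 1.5 4.5
   vertex 1.0 3.0 5.0
   vertex 2.5 0.5 0.5
  endloop
 endfacet
 facet normal -0.022 0.927 0.375
  outer loop
   vertex 0.5 3.5 4.5
   vertex 4.5 4.0 3.5
   vertex 0.0 4.5 2.0
  endloop
 endfacet
 facet normal 0.074 0.741 0.667
  outer loop
   vertex 0.5 3.5 4.5
   vertex 1.0 3.0 5.0
   vertex 4.5 4.0 3.5
  endloop
 endfacet
 facet normal -0.665 -0.725 0.181
  outer loop
   vertex 1.0 2.0 1.0
   vertex 2.5 0.5 0.5
   vertex 1.0 3.0 5.0
  endloop
 endfacet
 facet normal -0.772 -0.617 0.154
  outer loop
   vertex 1.0 2.0 1.0
   vertex 1.0 3.0 5.0
   vertex 0.5 3.5 4.5
  endloop
 endfacet
 facet normal 0.101 0.404 -0.909
  outer loop
   vertex 1.0 2.0 1.0
   vertex 0.0 4.5 2.0
   vertex 2.5 0.5 0.5
  endloop
 endfacet
 facet normal -0.924 -0.382 0.032
  outer loop
   vertex 1.0 2.0 1.0
   vertex 0.5 3.5 4.5
   vertex 0.0 4.5 2.0
  endloop
 endfacet
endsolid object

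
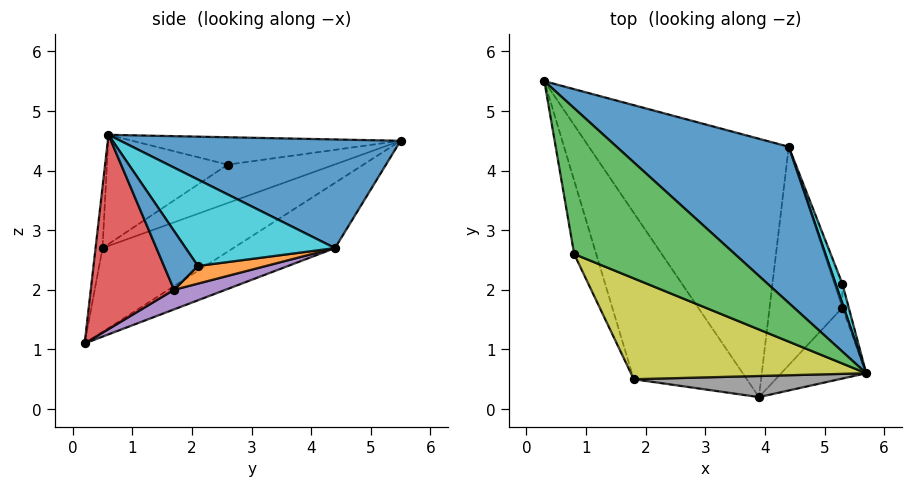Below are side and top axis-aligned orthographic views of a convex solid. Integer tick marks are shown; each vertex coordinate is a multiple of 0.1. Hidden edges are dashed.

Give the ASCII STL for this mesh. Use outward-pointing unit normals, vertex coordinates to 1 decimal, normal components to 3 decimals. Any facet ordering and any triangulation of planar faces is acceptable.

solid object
 facet normal 0.457 0.518 0.723
  outer loop
   vertex 4.4 4.4 2.7
   vertex 0.3 5.5 4.5
   vertex 5.7 0.6 4.6
  endloop
 endfacet
 facet normal -0.288 0.371 -0.883
  outer loop
   vertex 4.4 4.4 2.7
   vertex 3.9 0.2 1.1
   vertex 0.3 5.5 4.5
  endloop
 endfacet
 facet normal -0.166 -0.163 0.973
  outer loop
   vertex 0.8 2.6 4.1
   vertex 5.7 0.6 4.6
   vertex 0.3 5.5 4.5
  endloop
 endfacet
 facet normal 0.781 -0.524 -0.342
  outer loop
   vertex 5.3 1.7 2.0
   vertex 5.7 0.6 4.6
   vertex 3.9 0.2 1.1
  endloop
 endfacet
 facet normal 0.246 0.319 -0.915
  outer loop
   vertex 5.3 1.7 2.0
   vertex 3.9 0.2 1.1
   vertex 4.4 4.4 2.7
  endloop
 endfacet
 facet normal -0.592 0.110 -0.798
  outer loop
   vertex 1.8 0.5 2.7
   vertex 0.3 5.5 4.5
   vertex 3.9 0.2 1.1
  endloop
 endfacet
 facet normal -0.864 -0.081 -0.497
  outer loop
   vertex 1.8 0.5 2.7
   vertex 0.8 2.6 4.1
   vertex 0.3 5.5 4.5
  endloop
 endfacet
 facet normal -0.040 -0.990 0.134
  outer loop
   vertex 1.8 0.5 2.7
   vertex 3.9 0.2 1.1
   vertex 5.7 0.6 4.6
  endloop
 endfacet
 facet normal -0.328 -0.627 0.706
  outer loop
   vertex 1.8 0.5 2.7
   vertex 5.7 0.6 4.6
   vertex 0.8 2.6 4.1
  endloop
 endfacet
 facet normal 0.932 0.355 0.073
  outer loop
   vertex 5.3 2.1 2.4
   vertex 4.4 4.4 2.7
   vertex 5.7 0.6 4.6
  endloop
 endfacet
 facet normal 0.989 0.107 -0.107
  outer loop
   vertex 5.3 2.1 2.4
   vertex 5.7 0.6 4.6
   vertex 5.3 1.7 2.0
  endloop
 endfacet
 facet normal 0.844 0.380 -0.380
  outer loop
   vertex 5.3 2.1 2.4
   vertex 5.3 1.7 2.0
   vertex 4.4 4.4 2.7
  endloop
 endfacet
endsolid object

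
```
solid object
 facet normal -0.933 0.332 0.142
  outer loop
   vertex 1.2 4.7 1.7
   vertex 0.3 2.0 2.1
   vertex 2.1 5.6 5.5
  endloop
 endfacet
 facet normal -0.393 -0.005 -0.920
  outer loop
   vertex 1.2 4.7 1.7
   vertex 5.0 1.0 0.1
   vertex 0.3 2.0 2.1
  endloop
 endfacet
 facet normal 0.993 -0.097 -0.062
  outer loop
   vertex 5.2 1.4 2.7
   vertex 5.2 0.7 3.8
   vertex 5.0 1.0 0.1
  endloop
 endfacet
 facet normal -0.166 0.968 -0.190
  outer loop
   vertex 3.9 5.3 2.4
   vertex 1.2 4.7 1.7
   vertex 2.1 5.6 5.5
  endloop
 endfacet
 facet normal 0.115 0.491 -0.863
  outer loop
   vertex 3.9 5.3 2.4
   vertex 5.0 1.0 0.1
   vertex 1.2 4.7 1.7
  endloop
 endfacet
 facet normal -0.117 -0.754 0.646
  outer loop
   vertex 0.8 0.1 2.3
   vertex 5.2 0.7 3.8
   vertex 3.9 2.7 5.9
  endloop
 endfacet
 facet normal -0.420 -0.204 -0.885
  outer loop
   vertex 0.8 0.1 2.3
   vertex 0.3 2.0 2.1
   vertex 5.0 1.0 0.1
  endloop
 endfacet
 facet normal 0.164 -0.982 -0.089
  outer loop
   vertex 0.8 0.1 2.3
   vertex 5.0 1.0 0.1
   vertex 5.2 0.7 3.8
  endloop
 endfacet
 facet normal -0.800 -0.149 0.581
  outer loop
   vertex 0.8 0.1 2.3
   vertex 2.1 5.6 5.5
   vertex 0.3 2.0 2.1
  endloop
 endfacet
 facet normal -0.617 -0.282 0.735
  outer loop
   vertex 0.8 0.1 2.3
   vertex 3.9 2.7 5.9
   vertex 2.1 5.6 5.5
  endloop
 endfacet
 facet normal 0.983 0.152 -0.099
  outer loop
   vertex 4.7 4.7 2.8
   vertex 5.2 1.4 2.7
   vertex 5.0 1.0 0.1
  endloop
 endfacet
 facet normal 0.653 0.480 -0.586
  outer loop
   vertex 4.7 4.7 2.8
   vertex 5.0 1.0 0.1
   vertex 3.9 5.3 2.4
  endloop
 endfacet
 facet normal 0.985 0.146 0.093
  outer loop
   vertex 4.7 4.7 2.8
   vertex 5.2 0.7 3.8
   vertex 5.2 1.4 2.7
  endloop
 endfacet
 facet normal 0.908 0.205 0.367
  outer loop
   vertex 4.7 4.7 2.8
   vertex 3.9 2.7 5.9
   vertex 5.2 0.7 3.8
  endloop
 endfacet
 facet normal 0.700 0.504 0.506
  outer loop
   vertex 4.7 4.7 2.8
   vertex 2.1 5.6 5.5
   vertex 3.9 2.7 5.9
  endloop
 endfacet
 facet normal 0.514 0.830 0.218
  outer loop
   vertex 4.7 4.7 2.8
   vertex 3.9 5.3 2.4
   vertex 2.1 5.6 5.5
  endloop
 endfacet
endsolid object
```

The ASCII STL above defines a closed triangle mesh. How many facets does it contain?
16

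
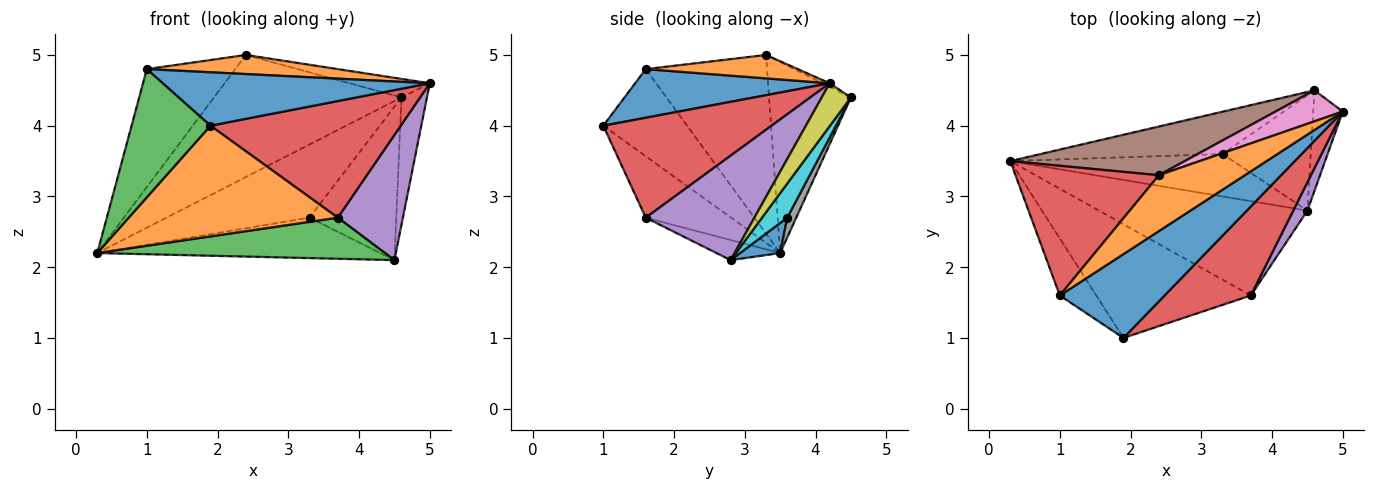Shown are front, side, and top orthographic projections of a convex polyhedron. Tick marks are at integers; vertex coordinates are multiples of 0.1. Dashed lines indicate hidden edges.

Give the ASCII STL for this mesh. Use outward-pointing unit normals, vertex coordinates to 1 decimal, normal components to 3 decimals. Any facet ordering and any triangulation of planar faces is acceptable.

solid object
 facet normal 0.097 0.686 -0.721
  outer loop
   vertex 3.3 3.6 2.7
   vertex 4.5 2.8 2.1
   vertex 0.3 3.5 2.2
  endloop
 endfacet
 facet normal -0.274 -0.671 -0.689
  outer loop
   vertex 3.7 1.6 2.7
   vertex 1.9 1.0 4.0
   vertex 0.3 3.5 2.2
  endloop
 endfacet
 facet normal -0.088 -0.398 -0.913
  outer loop
   vertex 3.7 1.6 2.7
   vertex 0.3 3.5 2.2
   vertex 4.5 2.8 2.1
  endloop
 endfacet
 facet normal 0.575 -0.650 0.496
  outer loop
   vertex 3.7 1.6 2.7
   vertex 5.0 4.2 4.6
   vertex 1.9 1.0 4.0
  endloop
 endfacet
 facet normal 0.852 -0.510 0.115
  outer loop
   vertex 3.7 1.6 2.7
   vertex 4.5 2.8 2.1
   vertex 5.0 4.2 4.6
  endloop
 endfacet
 facet normal -0.376 0.861 0.343
  outer loop
   vertex 4.6 4.5 4.4
   vertex 0.3 3.5 2.2
   vertex 2.4 3.3 5.0
  endloop
 endfacet
 facet normal -0.045 0.512 0.858
  outer loop
   vertex 4.6 4.5 4.4
   vertex 2.4 3.3 5.0
   vertex 5.0 4.2 4.6
  endloop
 endfacet
 facet normal 0.054 0.865 -0.499
  outer loop
   vertex 4.6 4.5 4.4
   vertex 3.3 3.6 2.7
   vertex 0.3 3.5 2.2
  endloop
 endfacet
 facet normal 0.668 0.584 -0.461
  outer loop
   vertex 4.6 4.5 4.4
   vertex 5.0 4.2 4.6
   vertex 4.5 2.8 2.1
  endloop
 endfacet
 facet normal 0.226 0.779 -0.585
  outer loop
   vertex 4.6 4.5 4.4
   vertex 4.5 2.8 2.1
   vertex 3.3 3.6 2.7
  endloop
 endfacet
 facet normal 0.365 -0.500 0.785
  outer loop
   vertex 1.0 1.6 4.8
   vertex 1.9 1.0 4.0
   vertex 5.0 4.2 4.6
  endloop
 endfacet
 facet normal 0.249 -0.313 0.916
  outer loop
   vertex 1.0 1.6 4.8
   vertex 5.0 4.2 4.6
   vertex 2.4 3.3 5.0
  endloop
 endfacet
 facet normal -0.696 -0.656 -0.292
  outer loop
   vertex 1.0 1.6 4.8
   vertex 0.3 3.5 2.2
   vertex 1.9 1.0 4.0
  endloop
 endfacet
 facet normal -0.678 0.494 0.544
  outer loop
   vertex 1.0 1.6 4.8
   vertex 2.4 3.3 5.0
   vertex 0.3 3.5 2.2
  endloop
 endfacet
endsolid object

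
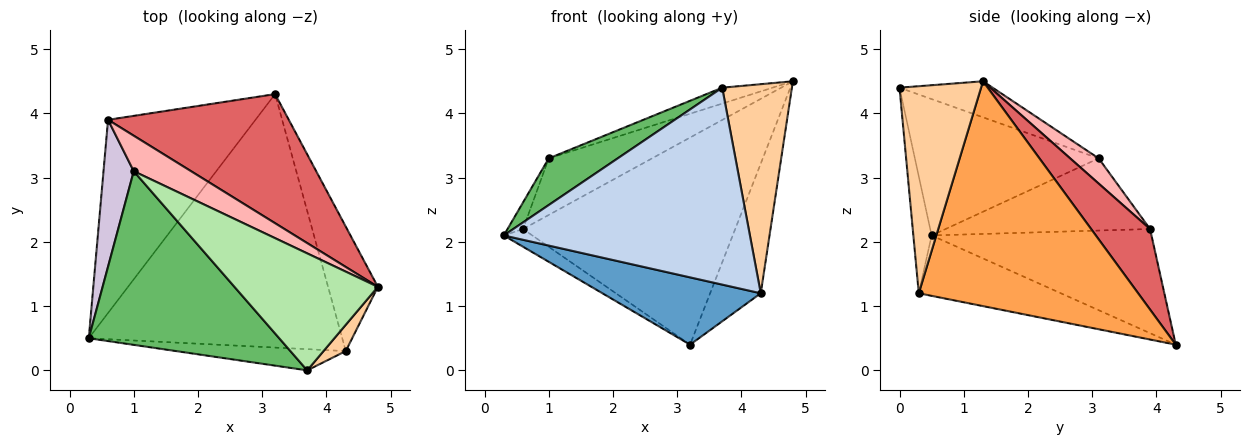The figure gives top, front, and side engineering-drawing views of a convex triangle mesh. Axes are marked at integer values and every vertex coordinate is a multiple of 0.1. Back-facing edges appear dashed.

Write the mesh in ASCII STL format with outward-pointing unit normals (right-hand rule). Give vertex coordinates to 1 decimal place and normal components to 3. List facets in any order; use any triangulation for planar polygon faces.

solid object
 facet normal -0.224 -0.250 -0.942
  outer loop
   vertex 4.3 0.3 1.2
   vertex 0.3 0.5 2.1
   vertex 3.2 4.3 0.4
  endloop
 endfacet
 facet normal -0.074 -0.992 -0.107
  outer loop
   vertex 4.3 0.3 1.2
   vertex 3.7 0.0 4.4
   vertex 0.3 0.5 2.1
  endloop
 endfacet
 facet normal 0.952 0.220 -0.211
  outer loop
   vertex 4.3 0.3 1.2
   vertex 3.2 4.3 0.4
   vertex 4.8 1.3 4.5
  endloop
 endfacet
 facet normal 0.758 -0.647 0.081
  outer loop
   vertex 4.3 0.3 1.2
   vertex 4.8 1.3 4.5
   vertex 3.7 0.0 4.4
  endloop
 endfacet
 facet normal -0.569 -0.213 0.794
  outer loop
   vertex 1.0 3.1 3.3
   vertex 0.3 0.5 2.1
   vertex 3.7 0.0 4.4
  endloop
 endfacet
 facet normal -0.242 0.131 0.962
  outer loop
   vertex 1.0 3.1 3.3
   vertex 3.7 0.0 4.4
   vertex 4.8 1.3 4.5
  endloop
 endfacet
 facet normal 0.229 0.826 0.515
  outer loop
   vertex 0.6 3.9 2.2
   vertex 4.8 1.3 4.5
   vertex 3.2 4.3 0.4
  endloop
 endfacet
 facet normal 0.227 0.825 0.517
  outer loop
   vertex 0.6 3.9 2.2
   vertex 1.0 3.1 3.3
   vertex 4.8 1.3 4.5
  endloop
 endfacet
 facet normal -0.575 0.075 -0.814
  outer loop
   vertex 0.6 3.9 2.2
   vertex 3.2 4.3 0.4
   vertex 0.3 0.5 2.1
  endloop
 endfacet
 facet normal -0.920 0.070 0.385
  outer loop
   vertex 0.6 3.9 2.2
   vertex 0.3 0.5 2.1
   vertex 1.0 3.1 3.3
  endloop
 endfacet
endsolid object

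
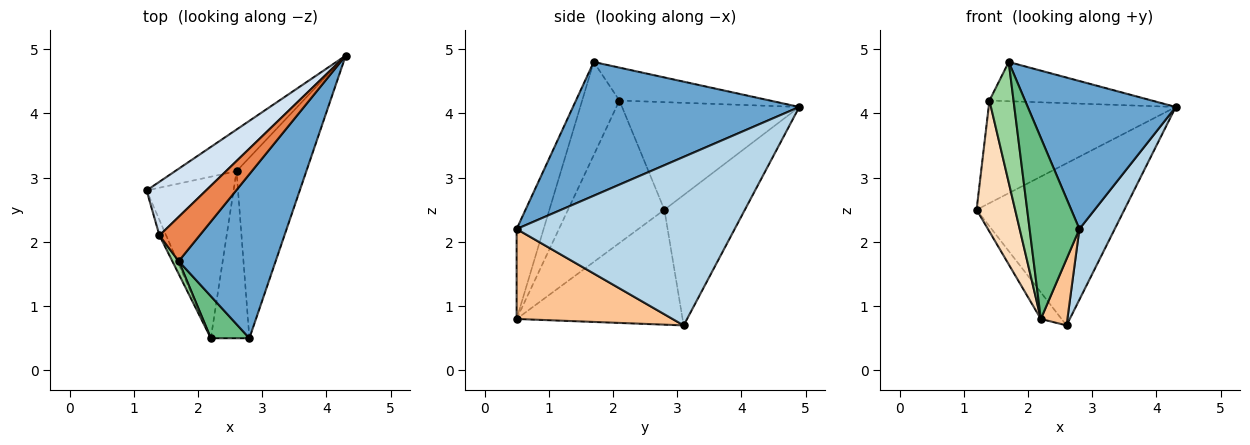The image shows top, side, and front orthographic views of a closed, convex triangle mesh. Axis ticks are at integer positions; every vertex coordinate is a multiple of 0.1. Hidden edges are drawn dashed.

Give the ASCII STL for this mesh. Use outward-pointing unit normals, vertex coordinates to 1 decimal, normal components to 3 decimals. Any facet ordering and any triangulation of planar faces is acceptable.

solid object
 facet normal 0.716 -0.468 0.519
  outer loop
   vertex 1.7 1.7 4.8
   vertex 2.8 0.5 2.2
   vertex 4.3 4.9 4.1
  endloop
 endfacet
 facet normal -0.467 0.857 -0.220
  outer loop
   vertex 2.6 3.1 0.7
   vertex 1.2 2.8 2.5
   vertex 4.3 4.9 4.1
  endloop
 endfacet
 facet normal 0.914 -0.148 -0.378
  outer loop
   vertex 2.6 3.1 0.7
   vertex 4.3 4.9 4.1
   vertex 2.8 0.5 2.2
  endloop
 endfacet
 facet normal -0.643 0.679 0.355
  outer loop
   vertex 1.4 2.1 4.2
   vertex 4.3 4.9 4.1
   vertex 1.2 2.8 2.5
  endloop
 endfacet
 facet normal -0.523 0.565 0.638
  outer loop
   vertex 1.4 2.1 4.2
   vertex 1.7 1.7 4.8
   vertex 4.3 4.9 4.1
  endloop
 endfacet
 facet normal -0.793 0.099 -0.601
  outer loop
   vertex 2.2 0.5 0.8
   vertex 1.2 2.8 2.5
   vertex 2.6 3.1 0.7
  endloop
 endfacet
 facet normal 0.908 -0.155 -0.389
  outer loop
   vertex 2.2 0.5 0.8
   vertex 2.6 3.1 0.7
   vertex 2.8 0.5 2.2
  endloop
 endfacet
 facet normal -0.928 -0.371 -0.044
  outer loop
   vertex 2.2 0.5 0.8
   vertex 1.4 2.1 4.2
   vertex 1.2 2.8 2.5
  endloop
 endfacet
 facet normal -0.467 -0.861 0.200
  outer loop
   vertex 2.2 0.5 0.8
   vertex 2.8 0.5 2.2
   vertex 1.7 1.7 4.8
  endloop
 endfacet
 facet normal -0.838 -0.542 0.058
  outer loop
   vertex 2.2 0.5 0.8
   vertex 1.7 1.7 4.8
   vertex 1.4 2.1 4.2
  endloop
 endfacet
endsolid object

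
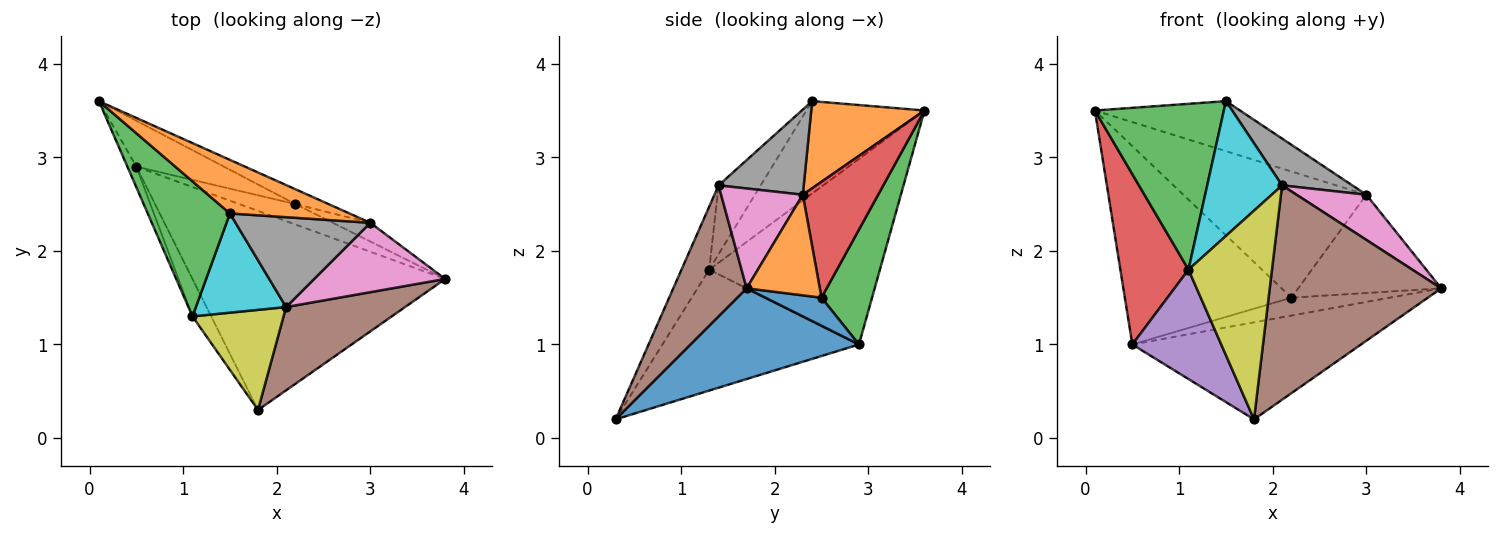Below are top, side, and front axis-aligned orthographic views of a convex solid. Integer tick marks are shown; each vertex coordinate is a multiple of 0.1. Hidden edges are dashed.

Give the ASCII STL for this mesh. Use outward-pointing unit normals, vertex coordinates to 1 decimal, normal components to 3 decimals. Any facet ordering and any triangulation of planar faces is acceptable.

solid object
 facet normal 0.307 0.417 -0.856
  outer loop
   vertex 0.5 2.9 1.0
   vertex 3.8 1.7 1.6
   vertex 1.8 0.3 0.2
  endloop
 endfacet
 facet normal 0.470 0.602 0.645
  outer loop
   vertex 3.0 2.3 2.6
   vertex 0.1 3.6 3.5
   vertex 1.5 2.4 3.6
  endloop
 endfacet
 facet normal -0.579 -0.632 0.515
  outer loop
   vertex 1.1 1.3 1.8
   vertex 1.5 2.4 3.6
   vertex 0.1 3.6 3.5
  endloop
 endfacet
 facet normal -0.928 -0.370 -0.045
  outer loop
   vertex 1.1 1.3 1.8
   vertex 0.1 3.6 3.5
   vertex 0.5 2.9 1.0
  endloop
 endfacet
 facet normal -0.902 -0.408 -0.140
  outer loop
   vertex 1.1 1.3 1.8
   vertex 0.5 2.9 1.0
   vertex 1.8 0.3 0.2
  endloop
 endfacet
 facet normal 0.370 -0.866 0.336
  outer loop
   vertex 2.1 1.4 2.7
   vertex 1.8 0.3 0.2
   vertex 3.8 1.7 1.6
  endloop
 endfacet
 facet normal 0.538 -0.460 0.706
  outer loop
   vertex 2.1 1.4 2.7
   vertex 3.8 1.7 1.6
   vertex 3.0 2.3 2.6
  endloop
 endfacet
 facet normal 0.489 -0.403 0.774
  outer loop
   vertex 2.1 1.4 2.7
   vertex 3.0 2.3 2.6
   vertex 1.5 2.4 3.6
  endloop
 endfacet
 facet normal -0.287 -0.864 0.414
  outer loop
   vertex 2.1 1.4 2.7
   vertex 1.1 1.3 1.8
   vertex 1.8 0.3 0.2
  endloop
 endfacet
 facet normal -0.413 -0.734 0.540
  outer loop
   vertex 2.1 1.4 2.7
   vertex 1.5 2.4 3.6
   vertex 1.1 1.3 1.8
  endloop
 endfacet
 facet normal 0.352 0.616 -0.704
  outer loop
   vertex 2.2 2.5 1.5
   vertex 3.8 1.7 1.6
   vertex 0.5 2.9 1.0
  endloop
 endfacet
 facet normal 0.449 0.878 -0.167
  outer loop
   vertex 2.2 2.5 1.5
   vertex 3.0 2.3 2.6
   vertex 3.8 1.7 1.6
  endloop
 endfacet
 facet normal 0.283 0.934 -0.216
  outer loop
   vertex 2.2 2.5 1.5
   vertex 0.5 2.9 1.0
   vertex 0.1 3.6 3.5
  endloop
 endfacet
 facet normal 0.379 0.919 -0.108
  outer loop
   vertex 2.2 2.5 1.5
   vertex 0.1 3.6 3.5
   vertex 3.0 2.3 2.6
  endloop
 endfacet
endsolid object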